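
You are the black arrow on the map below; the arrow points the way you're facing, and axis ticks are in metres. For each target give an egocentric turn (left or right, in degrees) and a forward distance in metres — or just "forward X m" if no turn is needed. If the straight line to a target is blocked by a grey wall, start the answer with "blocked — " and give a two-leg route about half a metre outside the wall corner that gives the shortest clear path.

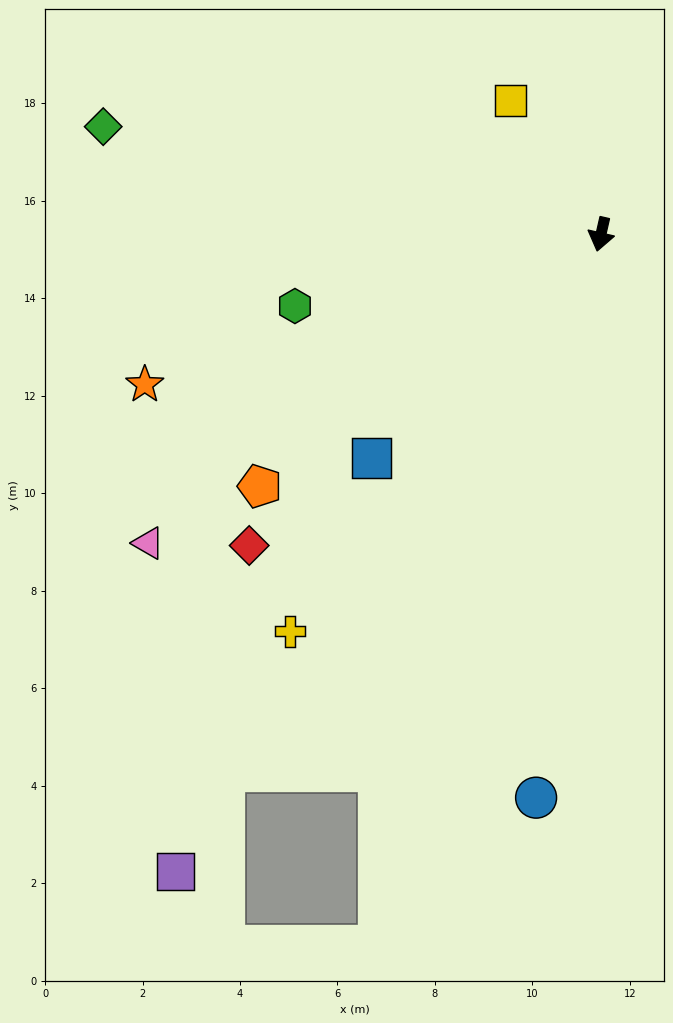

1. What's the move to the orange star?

turn right 59°, forward 9.9 m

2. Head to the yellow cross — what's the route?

turn right 25°, forward 10.3 m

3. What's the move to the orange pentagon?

turn right 41°, forward 8.7 m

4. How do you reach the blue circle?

turn left 6°, forward 11.6 m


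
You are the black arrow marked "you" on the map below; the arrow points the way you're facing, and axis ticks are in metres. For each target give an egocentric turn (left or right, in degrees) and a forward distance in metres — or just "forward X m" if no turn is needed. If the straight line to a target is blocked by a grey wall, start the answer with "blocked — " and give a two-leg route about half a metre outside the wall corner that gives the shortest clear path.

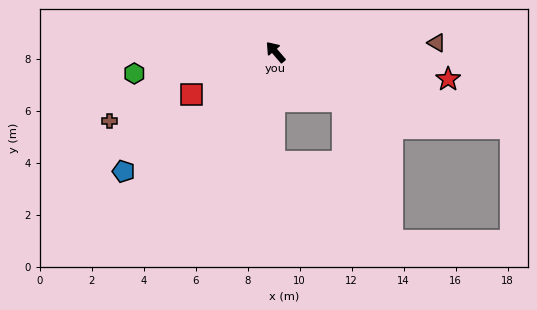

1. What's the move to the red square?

turn left 76°, forward 3.6 m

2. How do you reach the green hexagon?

turn left 58°, forward 5.5 m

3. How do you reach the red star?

turn right 140°, forward 6.7 m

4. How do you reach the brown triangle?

turn right 127°, forward 6.2 m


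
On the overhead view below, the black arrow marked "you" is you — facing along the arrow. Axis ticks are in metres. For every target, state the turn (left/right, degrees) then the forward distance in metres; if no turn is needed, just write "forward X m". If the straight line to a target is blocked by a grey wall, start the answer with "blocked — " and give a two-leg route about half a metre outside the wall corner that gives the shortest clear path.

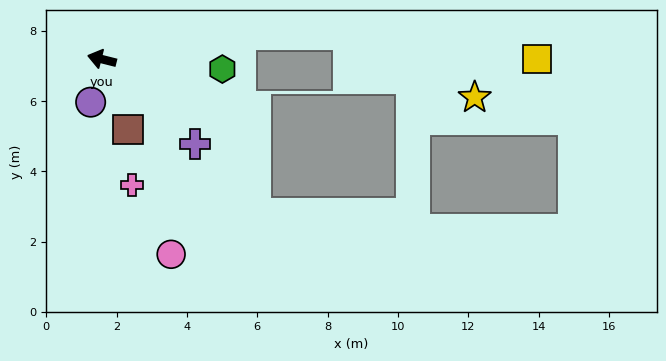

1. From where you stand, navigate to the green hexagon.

turn right 171°, forward 3.4 m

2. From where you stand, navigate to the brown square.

turn left 125°, forward 2.1 m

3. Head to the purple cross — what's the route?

turn left 152°, forward 3.6 m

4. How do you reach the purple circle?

turn left 89°, forward 1.3 m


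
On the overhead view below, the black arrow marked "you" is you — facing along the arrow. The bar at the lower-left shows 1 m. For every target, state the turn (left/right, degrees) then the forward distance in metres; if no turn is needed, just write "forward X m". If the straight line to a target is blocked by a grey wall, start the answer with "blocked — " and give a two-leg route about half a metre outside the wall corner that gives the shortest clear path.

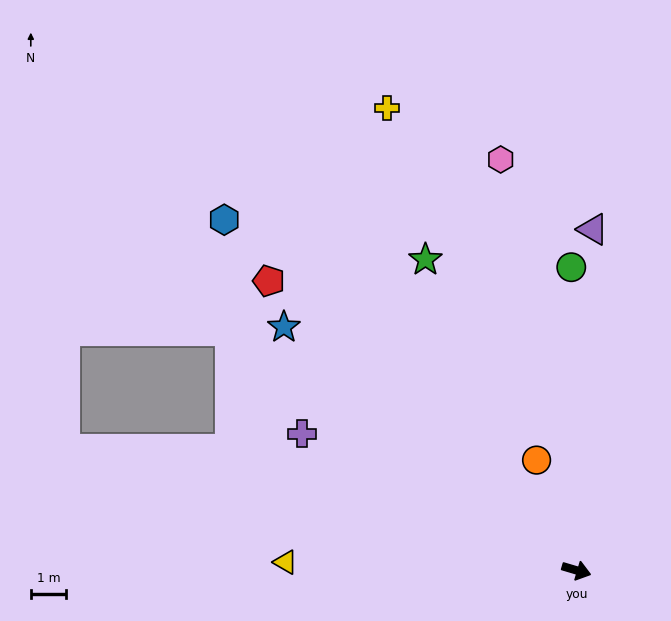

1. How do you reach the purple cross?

turn left 170°, forward 8.7 m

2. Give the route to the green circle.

turn left 107°, forward 8.6 m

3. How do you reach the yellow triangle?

turn right 165°, forward 8.3 m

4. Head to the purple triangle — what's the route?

turn left 104°, forward 9.7 m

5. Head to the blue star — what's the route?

turn left 157°, forward 10.9 m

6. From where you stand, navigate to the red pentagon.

turn left 153°, forward 12.0 m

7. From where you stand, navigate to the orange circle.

turn left 126°, forward 3.3 m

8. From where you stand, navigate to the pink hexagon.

turn left 117°, forward 11.9 m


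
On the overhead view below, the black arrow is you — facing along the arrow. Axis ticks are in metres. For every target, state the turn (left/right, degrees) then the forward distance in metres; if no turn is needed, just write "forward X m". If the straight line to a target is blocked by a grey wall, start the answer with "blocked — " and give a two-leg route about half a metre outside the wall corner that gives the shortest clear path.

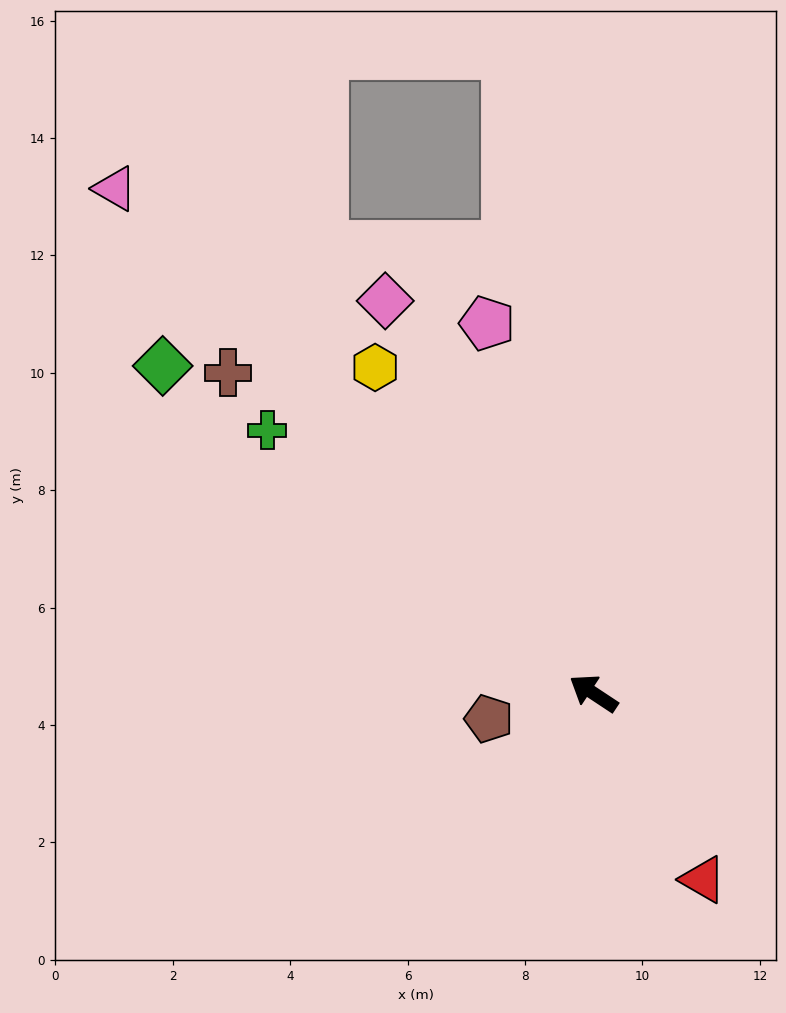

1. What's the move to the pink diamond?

turn right 29°, forward 7.6 m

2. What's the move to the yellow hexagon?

turn right 23°, forward 6.7 m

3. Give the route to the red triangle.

turn left 154°, forward 3.7 m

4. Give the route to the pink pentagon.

turn right 40°, forward 6.6 m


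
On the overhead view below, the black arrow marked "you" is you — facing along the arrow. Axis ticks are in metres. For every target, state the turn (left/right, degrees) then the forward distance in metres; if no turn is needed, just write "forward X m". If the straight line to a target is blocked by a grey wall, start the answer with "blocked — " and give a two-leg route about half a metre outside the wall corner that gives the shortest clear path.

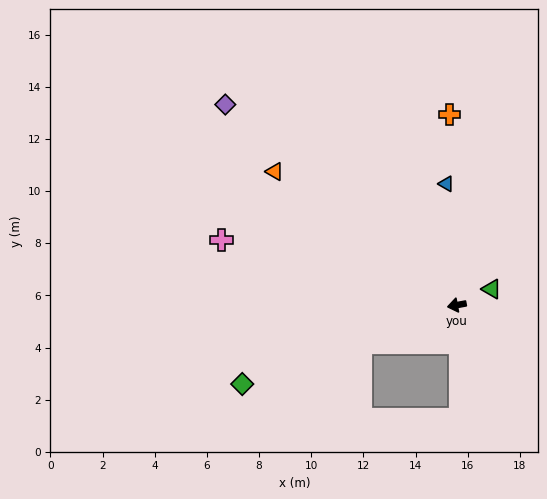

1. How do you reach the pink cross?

turn right 26°, forward 9.4 m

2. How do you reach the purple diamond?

turn right 51°, forward 11.7 m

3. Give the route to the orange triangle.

turn right 47°, forward 8.7 m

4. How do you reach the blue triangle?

turn right 96°, forward 4.7 m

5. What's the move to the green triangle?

turn right 166°, forward 1.5 m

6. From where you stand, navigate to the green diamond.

turn left 10°, forward 8.8 m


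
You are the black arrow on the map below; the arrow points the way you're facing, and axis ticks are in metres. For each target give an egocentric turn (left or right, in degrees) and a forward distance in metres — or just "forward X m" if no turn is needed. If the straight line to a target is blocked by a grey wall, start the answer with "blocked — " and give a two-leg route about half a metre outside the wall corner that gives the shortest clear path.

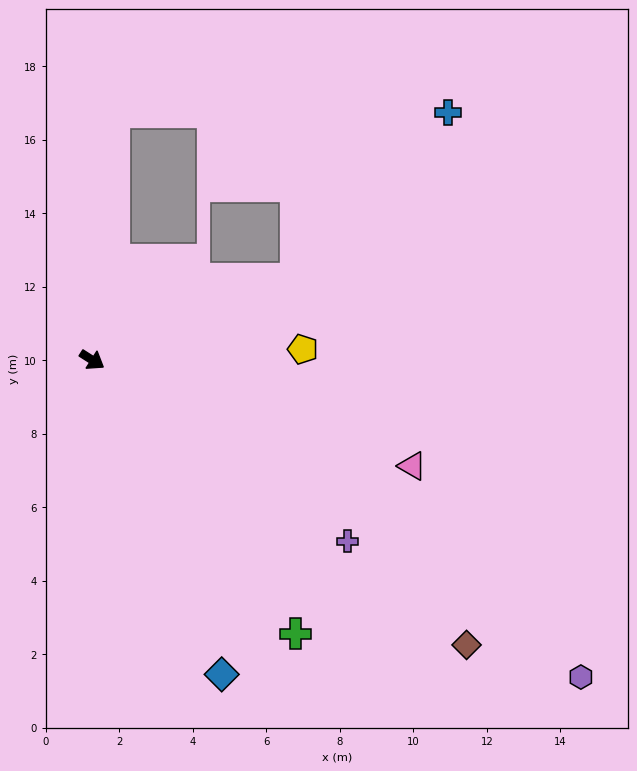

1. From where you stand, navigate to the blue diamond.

turn right 35°, forward 9.3 m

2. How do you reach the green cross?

turn right 21°, forward 9.3 m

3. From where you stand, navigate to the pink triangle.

turn left 14°, forward 9.2 m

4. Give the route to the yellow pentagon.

turn left 35°, forward 5.7 m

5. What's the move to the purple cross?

turn right 3°, forward 8.5 m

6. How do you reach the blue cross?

blocked — turn left 54°, forward 6.0 m, then turn left 26°, forward 6.1 m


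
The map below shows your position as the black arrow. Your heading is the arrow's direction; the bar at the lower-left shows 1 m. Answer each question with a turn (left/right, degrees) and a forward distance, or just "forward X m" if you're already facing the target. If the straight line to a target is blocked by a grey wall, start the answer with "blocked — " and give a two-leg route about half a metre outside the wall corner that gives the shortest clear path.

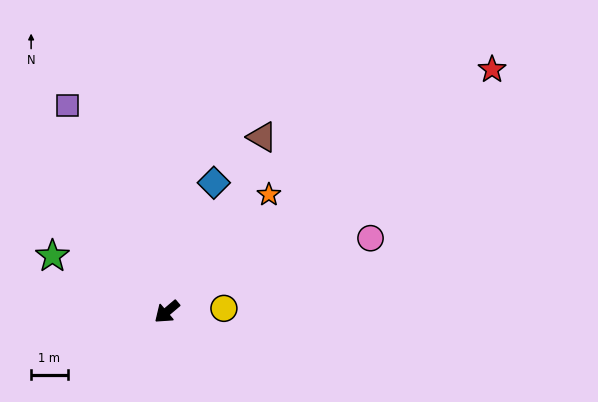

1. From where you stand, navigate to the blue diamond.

turn right 150°, forward 3.8 m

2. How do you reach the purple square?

turn right 105°, forward 6.3 m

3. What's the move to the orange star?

turn right 171°, forward 4.3 m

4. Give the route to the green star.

turn right 66°, forward 3.5 m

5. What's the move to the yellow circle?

turn left 143°, forward 1.6 m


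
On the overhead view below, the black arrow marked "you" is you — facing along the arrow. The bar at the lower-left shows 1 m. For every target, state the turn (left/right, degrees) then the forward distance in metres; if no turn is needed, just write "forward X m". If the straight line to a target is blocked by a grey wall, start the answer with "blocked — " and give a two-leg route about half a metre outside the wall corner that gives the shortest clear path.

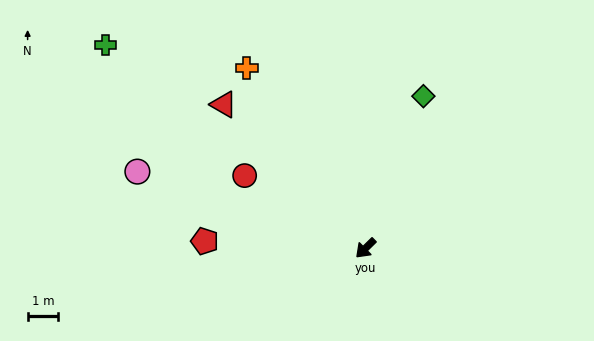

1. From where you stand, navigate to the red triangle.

turn right 90°, forward 6.6 m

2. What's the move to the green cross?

turn right 83°, forward 10.8 m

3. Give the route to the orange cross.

turn right 101°, forward 7.1 m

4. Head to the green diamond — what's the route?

turn right 155°, forward 5.3 m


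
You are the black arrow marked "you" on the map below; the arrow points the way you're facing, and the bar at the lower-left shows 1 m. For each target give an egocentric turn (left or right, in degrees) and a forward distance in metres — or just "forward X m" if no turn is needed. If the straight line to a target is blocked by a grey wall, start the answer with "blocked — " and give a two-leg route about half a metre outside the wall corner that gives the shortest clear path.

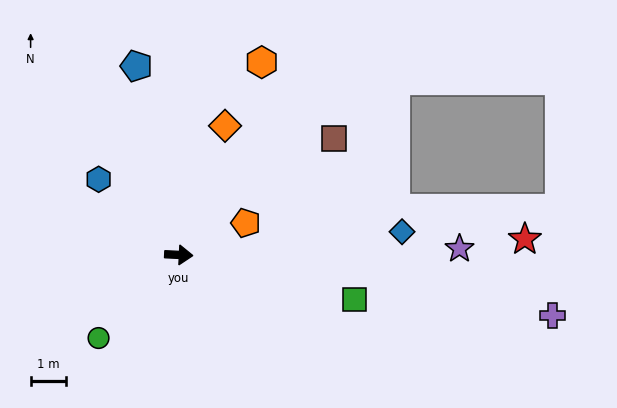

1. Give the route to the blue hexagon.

turn left 139°, forward 3.1 m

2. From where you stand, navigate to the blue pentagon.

turn left 105°, forward 5.4 m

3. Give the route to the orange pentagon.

turn left 28°, forward 2.1 m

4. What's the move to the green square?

turn right 11°, forward 5.1 m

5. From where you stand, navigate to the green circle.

turn right 131°, forward 3.3 m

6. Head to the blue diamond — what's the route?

turn left 9°, forward 6.3 m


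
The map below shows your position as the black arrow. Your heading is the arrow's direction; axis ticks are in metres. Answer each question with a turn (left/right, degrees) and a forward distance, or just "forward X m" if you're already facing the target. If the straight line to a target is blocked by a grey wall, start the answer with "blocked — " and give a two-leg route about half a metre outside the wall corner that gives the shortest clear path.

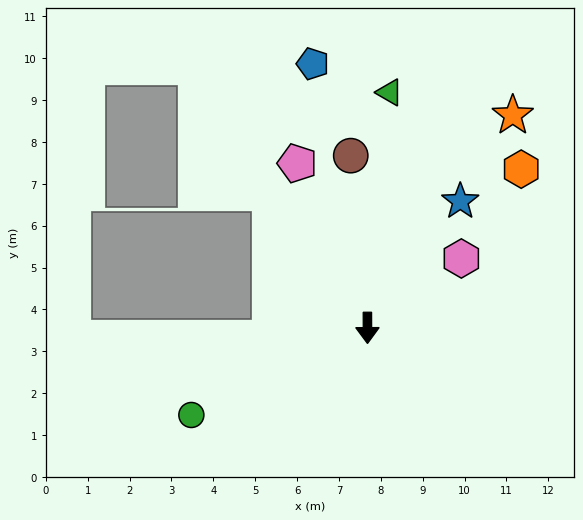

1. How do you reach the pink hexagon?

turn left 126°, forward 2.8 m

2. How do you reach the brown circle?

turn right 175°, forward 4.1 m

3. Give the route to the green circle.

turn right 64°, forward 4.7 m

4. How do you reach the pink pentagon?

turn right 157°, forward 4.3 m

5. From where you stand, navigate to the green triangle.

turn left 174°, forward 5.6 m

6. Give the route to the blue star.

turn left 144°, forward 3.7 m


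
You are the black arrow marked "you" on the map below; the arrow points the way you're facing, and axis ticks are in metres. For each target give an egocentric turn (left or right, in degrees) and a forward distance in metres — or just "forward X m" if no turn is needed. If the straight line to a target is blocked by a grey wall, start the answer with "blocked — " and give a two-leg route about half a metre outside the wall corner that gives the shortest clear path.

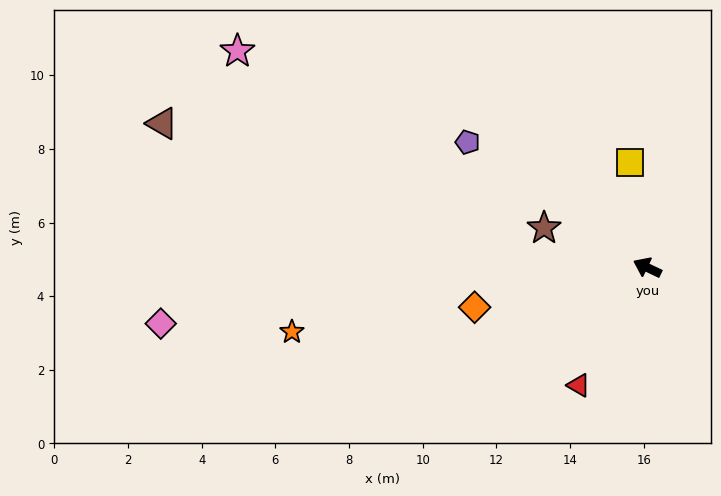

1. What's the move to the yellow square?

turn right 55°, forward 2.9 m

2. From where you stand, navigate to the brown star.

turn left 4°, forward 3.0 m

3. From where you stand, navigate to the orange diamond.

turn left 38°, forward 4.8 m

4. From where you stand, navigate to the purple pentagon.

turn right 9°, forward 6.0 m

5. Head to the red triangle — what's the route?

turn left 85°, forward 3.7 m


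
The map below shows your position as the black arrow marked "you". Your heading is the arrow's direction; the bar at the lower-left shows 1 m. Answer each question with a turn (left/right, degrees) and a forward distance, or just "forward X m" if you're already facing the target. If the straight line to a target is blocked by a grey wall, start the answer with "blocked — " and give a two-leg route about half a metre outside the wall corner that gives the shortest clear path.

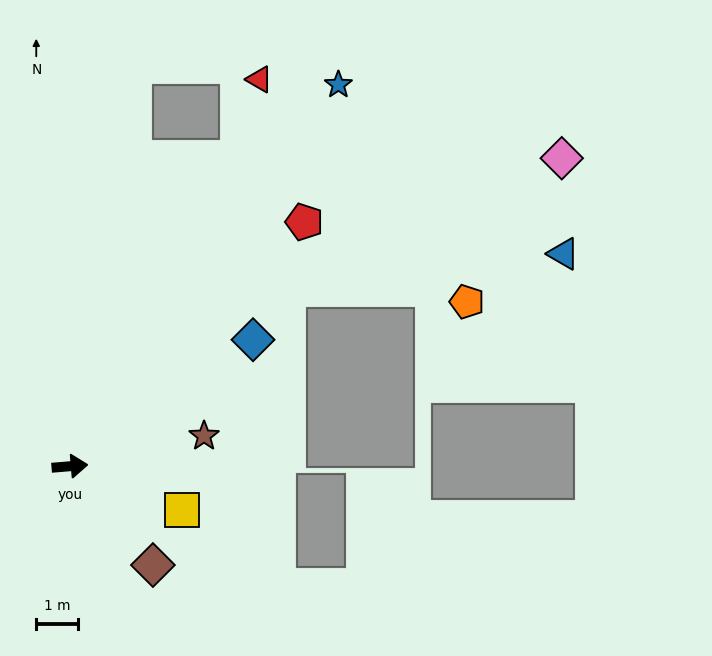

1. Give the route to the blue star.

turn left 50°, forward 11.1 m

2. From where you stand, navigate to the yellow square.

turn right 26°, forward 2.9 m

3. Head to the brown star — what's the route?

turn left 8°, forward 3.3 m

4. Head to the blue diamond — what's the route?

turn left 30°, forward 5.3 m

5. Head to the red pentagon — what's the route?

turn left 41°, forward 8.0 m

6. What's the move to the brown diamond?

turn right 55°, forward 3.1 m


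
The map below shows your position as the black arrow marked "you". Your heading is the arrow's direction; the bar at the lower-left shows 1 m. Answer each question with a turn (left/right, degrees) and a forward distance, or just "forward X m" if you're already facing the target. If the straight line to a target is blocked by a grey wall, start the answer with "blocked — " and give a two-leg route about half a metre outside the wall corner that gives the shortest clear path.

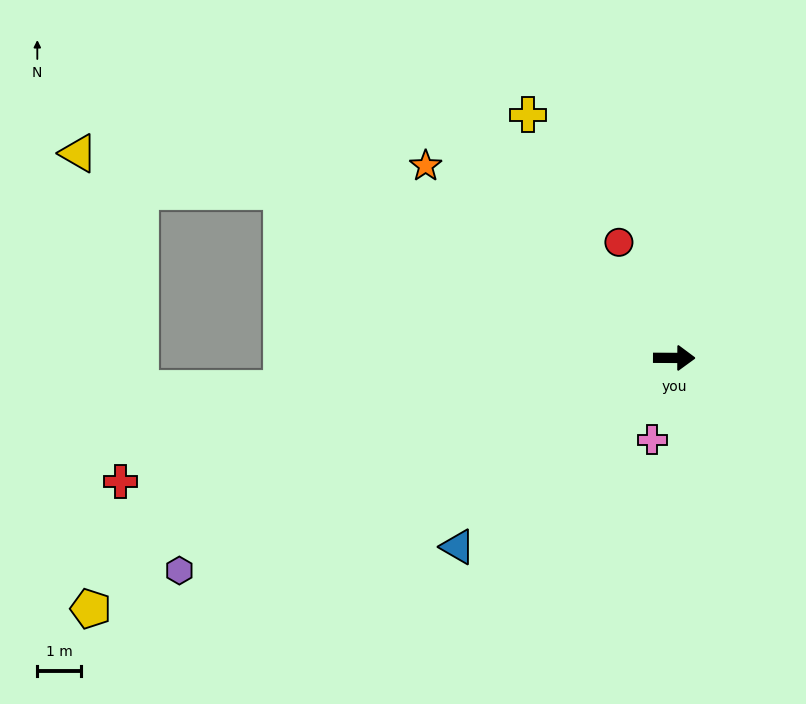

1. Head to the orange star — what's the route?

turn left 143°, forward 7.2 m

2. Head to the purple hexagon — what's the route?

turn right 156°, forward 12.3 m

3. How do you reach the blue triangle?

turn right 139°, forward 6.6 m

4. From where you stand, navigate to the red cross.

turn right 167°, forward 13.0 m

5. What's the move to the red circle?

turn left 116°, forward 2.9 m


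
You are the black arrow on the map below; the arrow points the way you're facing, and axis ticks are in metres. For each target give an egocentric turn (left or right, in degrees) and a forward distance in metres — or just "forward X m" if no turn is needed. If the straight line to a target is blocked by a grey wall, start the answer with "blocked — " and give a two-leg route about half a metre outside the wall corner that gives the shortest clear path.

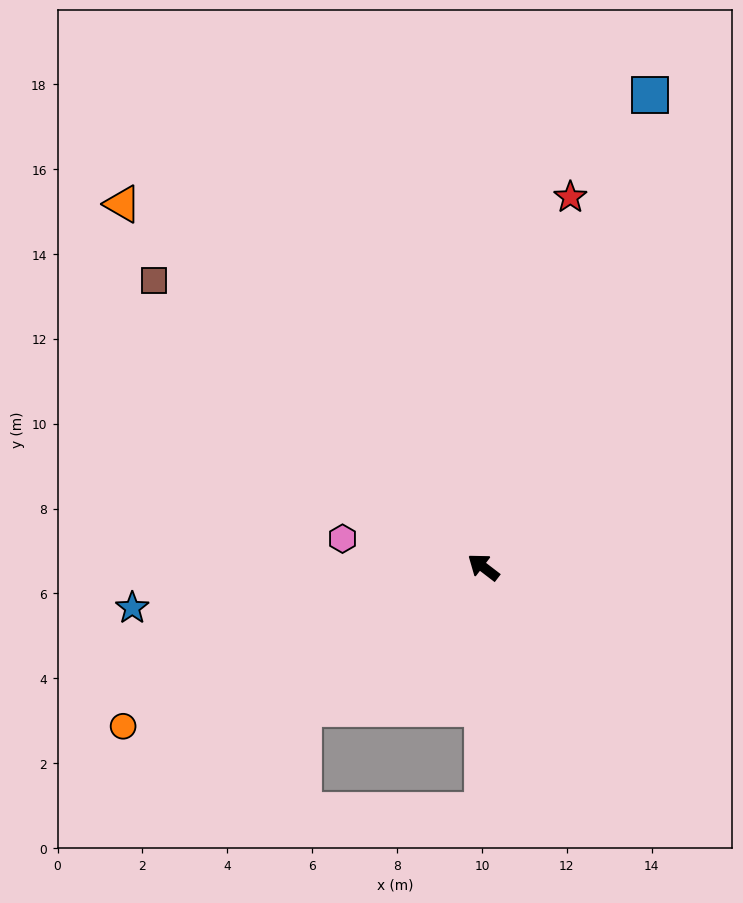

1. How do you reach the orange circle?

turn left 61°, forward 9.3 m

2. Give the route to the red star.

turn right 66°, forward 9.0 m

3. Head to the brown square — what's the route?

turn right 4°, forward 10.3 m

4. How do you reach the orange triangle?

turn right 8°, forward 12.1 m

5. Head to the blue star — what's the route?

turn left 44°, forward 8.3 m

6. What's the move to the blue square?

turn right 72°, forward 11.8 m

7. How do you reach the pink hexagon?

turn left 26°, forward 3.4 m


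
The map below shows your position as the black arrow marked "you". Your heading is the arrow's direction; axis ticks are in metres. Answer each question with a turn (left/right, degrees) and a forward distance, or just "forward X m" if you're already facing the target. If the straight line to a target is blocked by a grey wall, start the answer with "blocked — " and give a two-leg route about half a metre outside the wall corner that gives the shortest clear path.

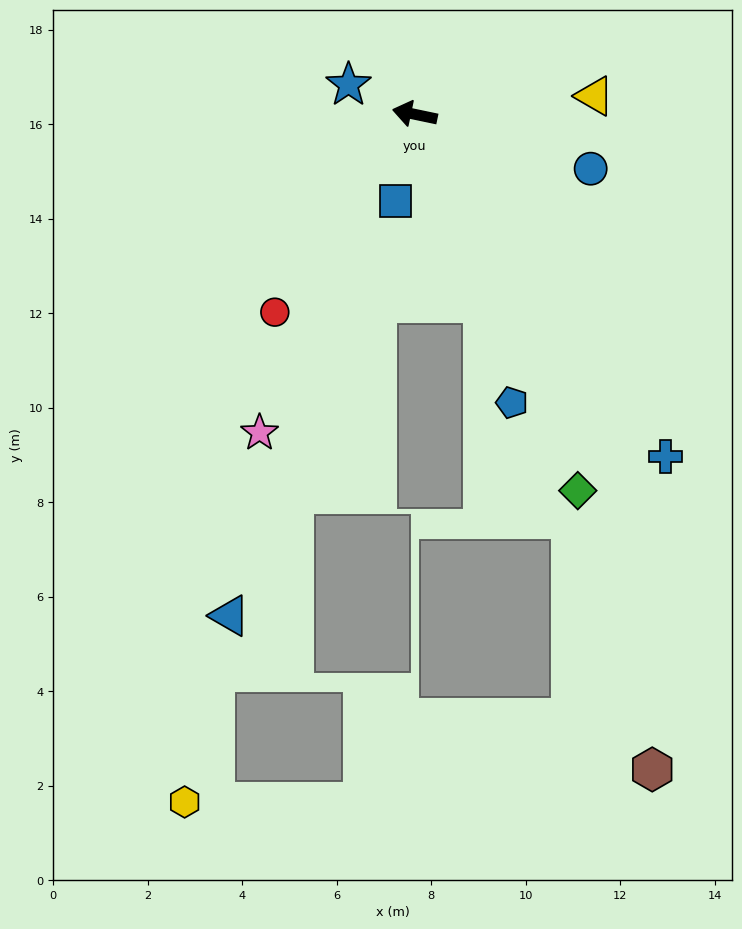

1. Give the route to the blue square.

turn left 89°, forward 1.9 m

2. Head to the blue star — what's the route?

turn right 12°, forward 1.5 m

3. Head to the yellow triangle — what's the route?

turn right 162°, forward 3.8 m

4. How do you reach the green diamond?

turn left 125°, forward 8.7 m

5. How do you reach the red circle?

turn left 67°, forward 5.1 m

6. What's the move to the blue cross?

turn left 138°, forward 9.0 m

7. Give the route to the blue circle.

turn left 175°, forward 3.9 m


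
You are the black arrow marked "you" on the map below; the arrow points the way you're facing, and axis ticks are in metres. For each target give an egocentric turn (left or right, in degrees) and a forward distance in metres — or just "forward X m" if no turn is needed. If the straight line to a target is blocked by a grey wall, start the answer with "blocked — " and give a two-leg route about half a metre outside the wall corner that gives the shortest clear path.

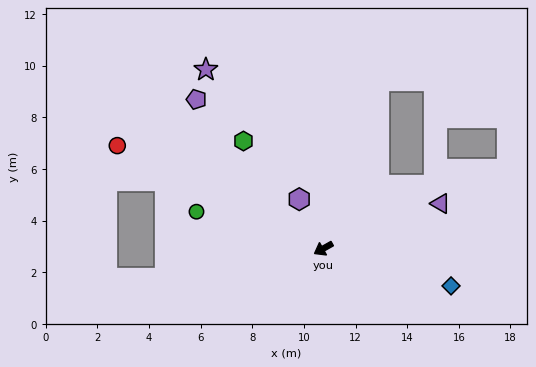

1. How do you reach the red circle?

turn right 56°, forward 8.9 m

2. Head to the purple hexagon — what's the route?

turn right 93°, forward 2.1 m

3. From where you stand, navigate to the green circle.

turn right 46°, forward 5.1 m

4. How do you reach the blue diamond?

turn left 134°, forward 5.2 m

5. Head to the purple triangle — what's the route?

turn left 172°, forward 4.9 m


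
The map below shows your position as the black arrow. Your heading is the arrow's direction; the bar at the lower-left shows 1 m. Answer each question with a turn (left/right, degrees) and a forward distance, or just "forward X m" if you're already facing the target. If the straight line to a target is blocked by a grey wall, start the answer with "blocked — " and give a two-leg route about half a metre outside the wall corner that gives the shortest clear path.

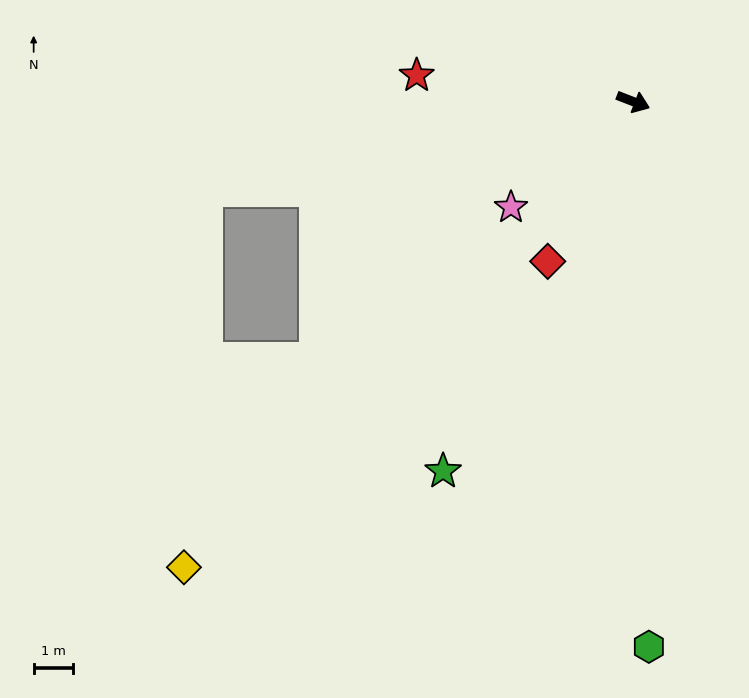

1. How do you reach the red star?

turn right 166°, forward 5.6 m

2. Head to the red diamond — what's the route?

turn right 97°, forward 4.7 m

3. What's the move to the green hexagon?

turn right 67°, forward 14.0 m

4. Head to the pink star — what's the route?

turn right 118°, forward 4.2 m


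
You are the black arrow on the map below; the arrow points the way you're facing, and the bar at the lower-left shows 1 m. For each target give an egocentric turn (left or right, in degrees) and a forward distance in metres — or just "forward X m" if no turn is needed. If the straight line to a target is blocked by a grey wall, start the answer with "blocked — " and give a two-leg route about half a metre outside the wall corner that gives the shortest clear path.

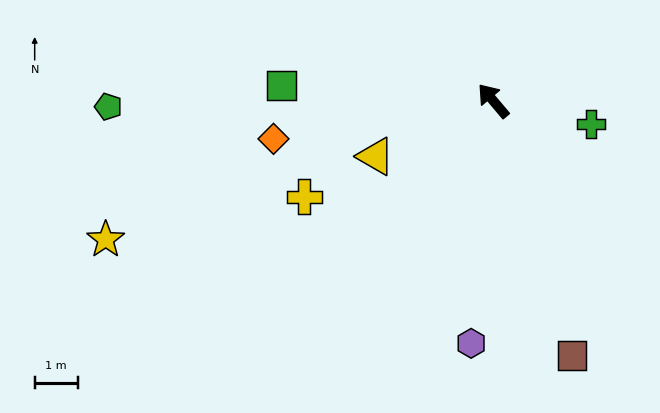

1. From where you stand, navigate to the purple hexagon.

turn left 135°, forward 5.7 m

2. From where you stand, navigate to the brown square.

turn left 157°, forward 6.2 m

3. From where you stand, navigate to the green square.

turn left 46°, forward 5.0 m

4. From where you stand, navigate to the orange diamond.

turn left 60°, forward 5.2 m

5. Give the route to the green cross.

turn right 144°, forward 2.3 m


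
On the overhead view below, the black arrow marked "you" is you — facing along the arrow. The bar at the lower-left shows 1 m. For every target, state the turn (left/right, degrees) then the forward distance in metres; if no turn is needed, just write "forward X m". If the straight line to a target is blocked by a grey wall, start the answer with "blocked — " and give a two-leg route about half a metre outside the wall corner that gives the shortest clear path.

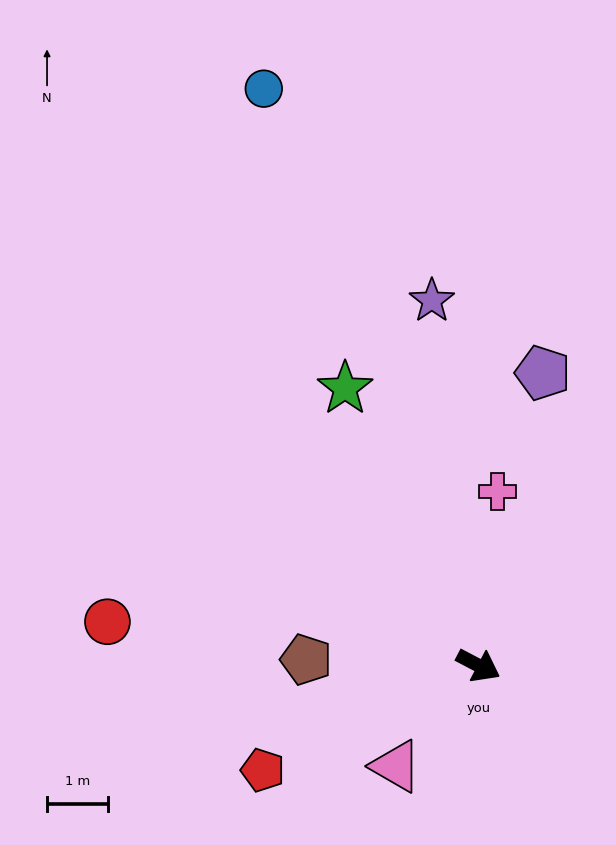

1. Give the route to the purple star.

turn left 125°, forward 6.0 m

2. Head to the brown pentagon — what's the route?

turn right 154°, forward 2.8 m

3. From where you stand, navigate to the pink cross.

turn left 112°, forward 2.9 m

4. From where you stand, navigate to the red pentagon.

turn right 126°, forward 3.9 m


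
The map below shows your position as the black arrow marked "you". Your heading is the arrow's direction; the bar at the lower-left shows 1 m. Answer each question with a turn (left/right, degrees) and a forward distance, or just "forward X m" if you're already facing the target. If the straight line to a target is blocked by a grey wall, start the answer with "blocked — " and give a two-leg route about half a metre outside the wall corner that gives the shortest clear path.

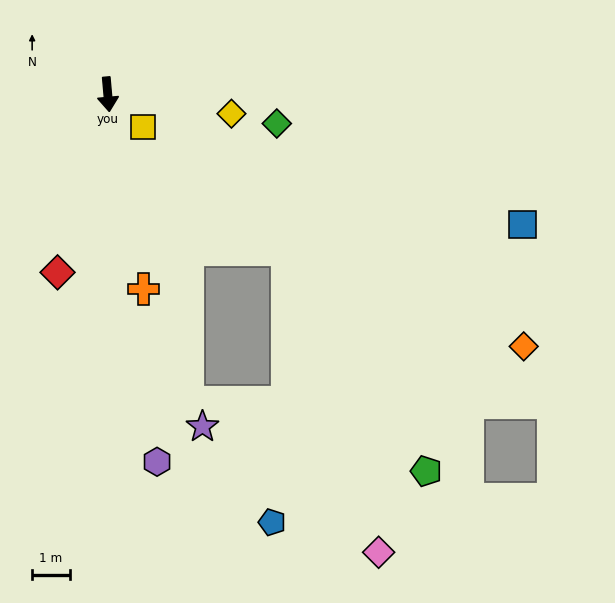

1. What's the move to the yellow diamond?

turn left 76°, forward 3.3 m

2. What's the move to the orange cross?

turn left 5°, forward 5.3 m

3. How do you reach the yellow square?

turn left 42°, forward 1.3 m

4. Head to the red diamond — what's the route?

turn right 21°, forward 4.9 m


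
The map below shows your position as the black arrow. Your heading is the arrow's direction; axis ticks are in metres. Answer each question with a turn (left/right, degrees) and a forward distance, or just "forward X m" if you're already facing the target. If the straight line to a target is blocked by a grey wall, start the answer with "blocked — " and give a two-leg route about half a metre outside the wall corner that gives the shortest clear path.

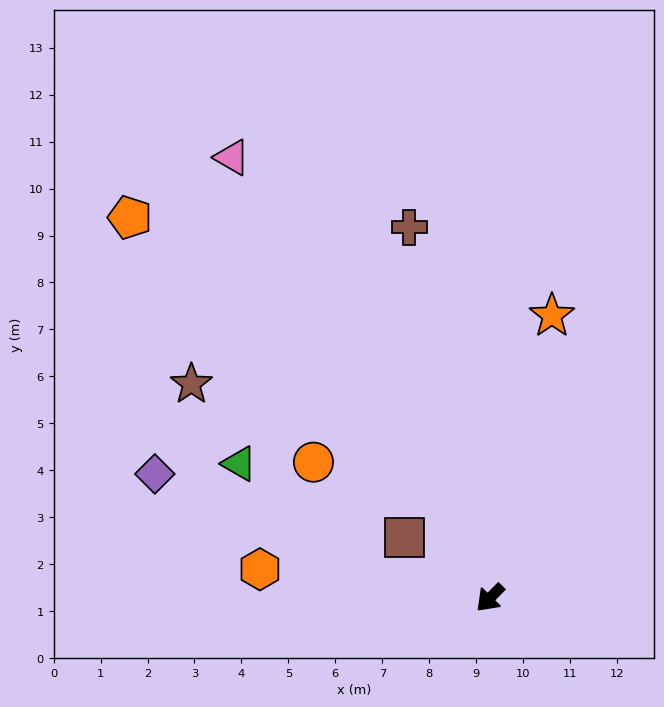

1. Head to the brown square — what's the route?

turn right 81°, forward 2.2 m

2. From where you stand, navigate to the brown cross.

turn right 123°, forward 8.1 m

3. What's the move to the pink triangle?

turn right 105°, forward 10.9 m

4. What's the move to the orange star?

turn right 148°, forward 6.2 m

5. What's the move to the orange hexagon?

turn right 53°, forward 4.9 m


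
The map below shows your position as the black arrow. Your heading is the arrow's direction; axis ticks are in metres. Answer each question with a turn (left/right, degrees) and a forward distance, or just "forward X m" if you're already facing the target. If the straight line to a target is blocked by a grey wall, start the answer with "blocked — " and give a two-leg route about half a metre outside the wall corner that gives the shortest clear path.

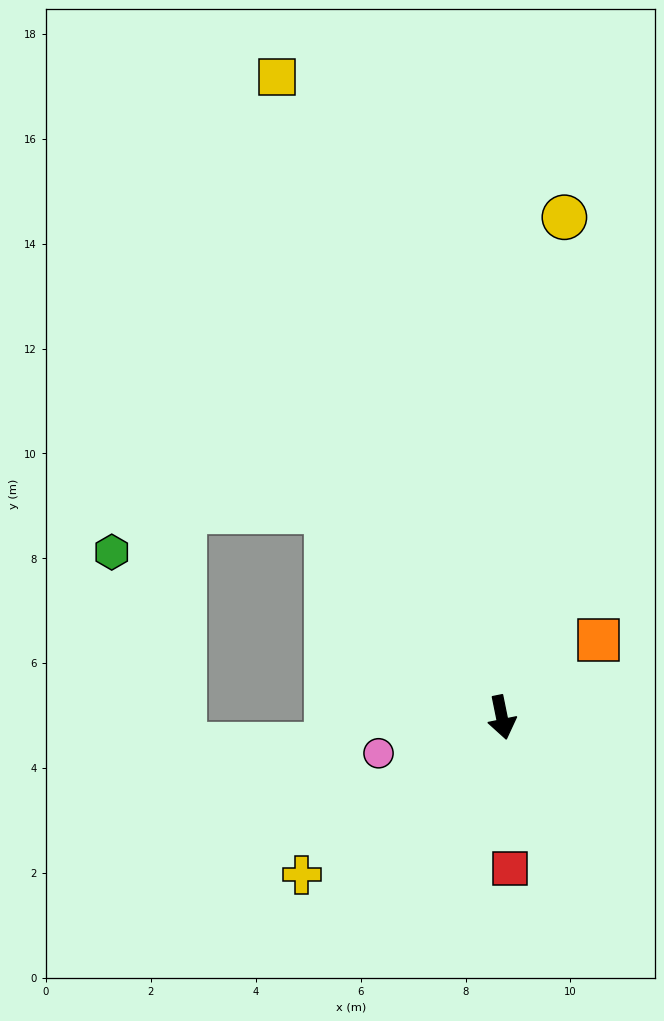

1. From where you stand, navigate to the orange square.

turn left 117°, forward 2.4 m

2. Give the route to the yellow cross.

turn right 63°, forward 4.9 m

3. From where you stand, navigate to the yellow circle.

turn left 161°, forward 9.6 m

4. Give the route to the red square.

turn right 8°, forward 2.9 m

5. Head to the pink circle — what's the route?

turn right 85°, forward 2.4 m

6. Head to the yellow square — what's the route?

turn right 172°, forward 12.9 m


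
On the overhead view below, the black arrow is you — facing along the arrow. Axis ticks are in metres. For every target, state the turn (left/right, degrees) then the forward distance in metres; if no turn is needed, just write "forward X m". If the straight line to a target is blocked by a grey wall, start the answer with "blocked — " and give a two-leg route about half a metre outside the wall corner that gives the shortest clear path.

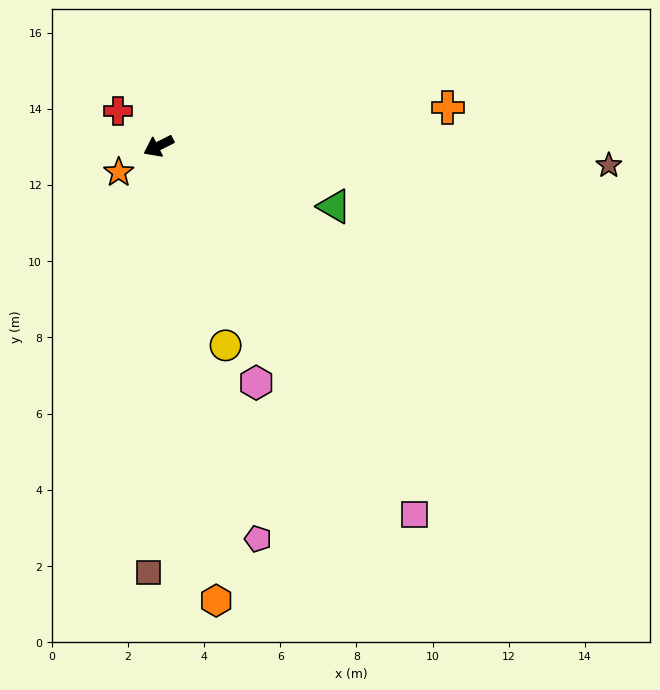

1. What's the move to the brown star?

turn left 151°, forward 11.8 m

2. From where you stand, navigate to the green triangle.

turn left 134°, forward 4.9 m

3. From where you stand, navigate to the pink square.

turn left 98°, forward 11.8 m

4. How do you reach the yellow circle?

turn left 82°, forward 5.5 m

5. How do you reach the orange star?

turn left 7°, forward 1.3 m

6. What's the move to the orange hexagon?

turn left 70°, forward 12.0 m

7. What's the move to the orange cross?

turn left 161°, forward 7.7 m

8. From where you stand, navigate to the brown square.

turn left 62°, forward 11.2 m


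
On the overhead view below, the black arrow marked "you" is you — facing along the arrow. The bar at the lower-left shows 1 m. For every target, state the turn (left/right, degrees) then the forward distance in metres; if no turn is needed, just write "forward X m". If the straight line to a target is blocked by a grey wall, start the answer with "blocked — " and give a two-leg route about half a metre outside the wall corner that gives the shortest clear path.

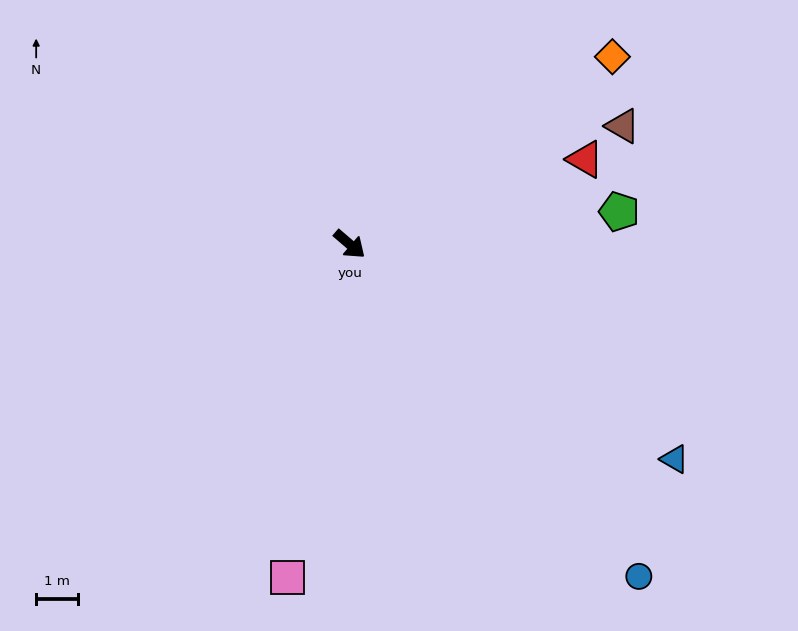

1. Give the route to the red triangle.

turn left 60°, forward 5.9 m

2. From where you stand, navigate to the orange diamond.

turn left 76°, forward 7.6 m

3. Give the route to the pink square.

turn right 60°, forward 8.0 m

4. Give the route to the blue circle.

turn right 8°, forward 10.4 m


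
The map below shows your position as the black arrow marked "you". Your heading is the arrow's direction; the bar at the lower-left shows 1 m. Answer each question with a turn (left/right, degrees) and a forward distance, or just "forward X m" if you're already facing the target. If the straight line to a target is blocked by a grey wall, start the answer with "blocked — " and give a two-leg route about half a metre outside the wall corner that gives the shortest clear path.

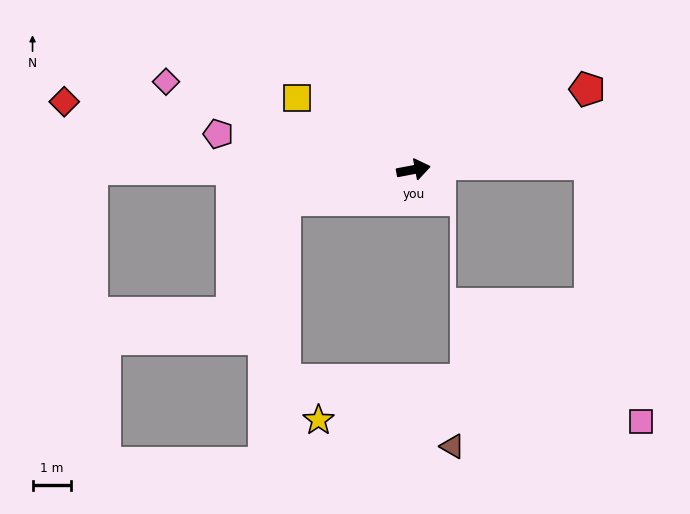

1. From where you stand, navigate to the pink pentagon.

turn left 159°, forward 5.2 m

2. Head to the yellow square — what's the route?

turn left 138°, forward 3.6 m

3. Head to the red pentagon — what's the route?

turn left 14°, forward 5.0 m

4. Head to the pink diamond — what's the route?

turn left 150°, forward 6.9 m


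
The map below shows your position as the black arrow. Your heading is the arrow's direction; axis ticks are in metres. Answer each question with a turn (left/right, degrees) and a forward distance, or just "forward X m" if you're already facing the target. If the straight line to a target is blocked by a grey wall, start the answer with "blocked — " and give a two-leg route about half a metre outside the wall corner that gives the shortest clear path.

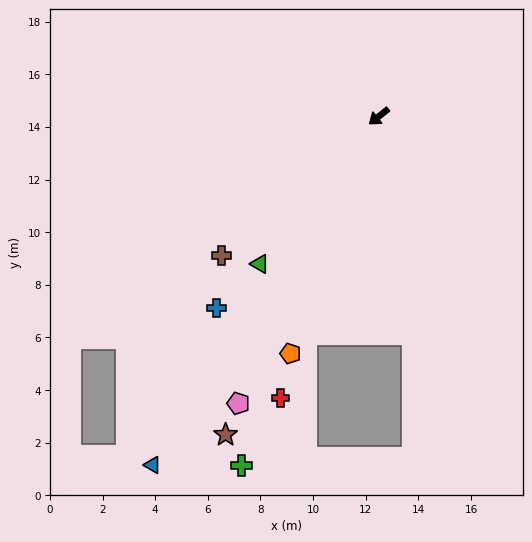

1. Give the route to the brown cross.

turn left 3°, forward 8.0 m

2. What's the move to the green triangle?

turn left 13°, forward 7.2 m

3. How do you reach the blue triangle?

turn left 19°, forward 15.8 m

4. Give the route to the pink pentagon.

turn left 25°, forward 12.1 m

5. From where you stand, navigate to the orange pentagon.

turn left 31°, forward 9.6 m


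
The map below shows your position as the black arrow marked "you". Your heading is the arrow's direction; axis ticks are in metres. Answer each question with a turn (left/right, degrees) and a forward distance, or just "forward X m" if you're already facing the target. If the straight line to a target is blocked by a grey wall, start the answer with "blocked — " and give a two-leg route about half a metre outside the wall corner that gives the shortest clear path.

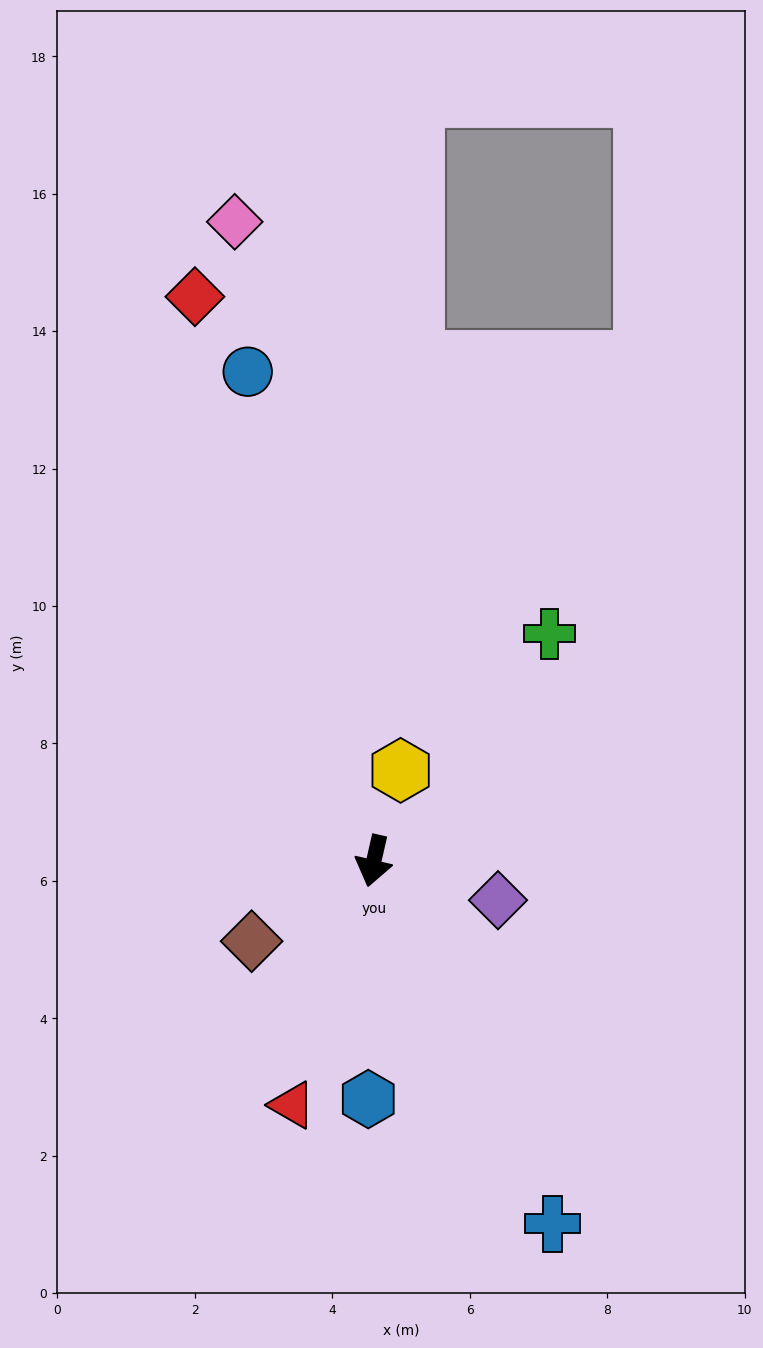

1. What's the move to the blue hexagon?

turn left 12°, forward 3.5 m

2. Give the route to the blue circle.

turn right 153°, forward 7.4 m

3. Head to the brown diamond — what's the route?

turn right 44°, forward 2.1 m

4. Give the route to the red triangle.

turn right 6°, forward 3.7 m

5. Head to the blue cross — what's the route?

turn left 39°, forward 5.9 m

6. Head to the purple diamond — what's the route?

turn left 85°, forward 1.9 m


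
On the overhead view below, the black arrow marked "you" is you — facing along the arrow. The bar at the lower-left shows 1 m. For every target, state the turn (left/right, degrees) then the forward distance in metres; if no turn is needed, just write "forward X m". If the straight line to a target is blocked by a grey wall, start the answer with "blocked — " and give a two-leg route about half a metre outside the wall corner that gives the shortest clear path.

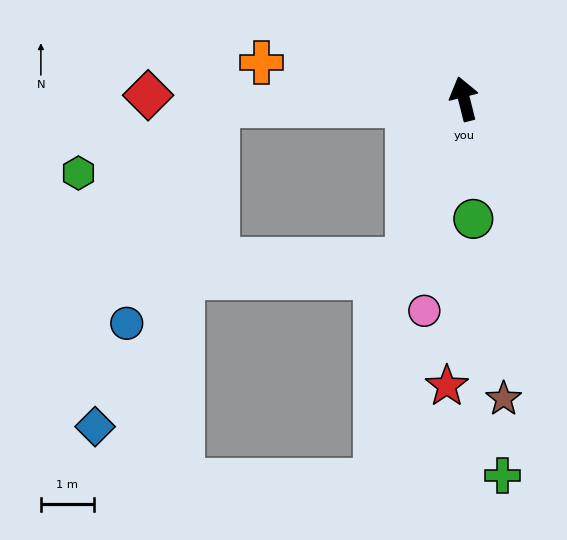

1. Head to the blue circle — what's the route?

blocked — turn left 77°, forward 4.7 m, then turn left 66°, forward 4.5 m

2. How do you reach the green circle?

turn left 170°, forward 2.3 m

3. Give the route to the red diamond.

turn left 75°, forward 6.0 m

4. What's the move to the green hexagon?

blocked — turn left 77°, forward 4.7 m, then turn left 25°, forward 2.9 m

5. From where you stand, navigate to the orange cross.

turn left 66°, forward 3.9 m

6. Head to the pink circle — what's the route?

turn left 155°, forward 4.1 m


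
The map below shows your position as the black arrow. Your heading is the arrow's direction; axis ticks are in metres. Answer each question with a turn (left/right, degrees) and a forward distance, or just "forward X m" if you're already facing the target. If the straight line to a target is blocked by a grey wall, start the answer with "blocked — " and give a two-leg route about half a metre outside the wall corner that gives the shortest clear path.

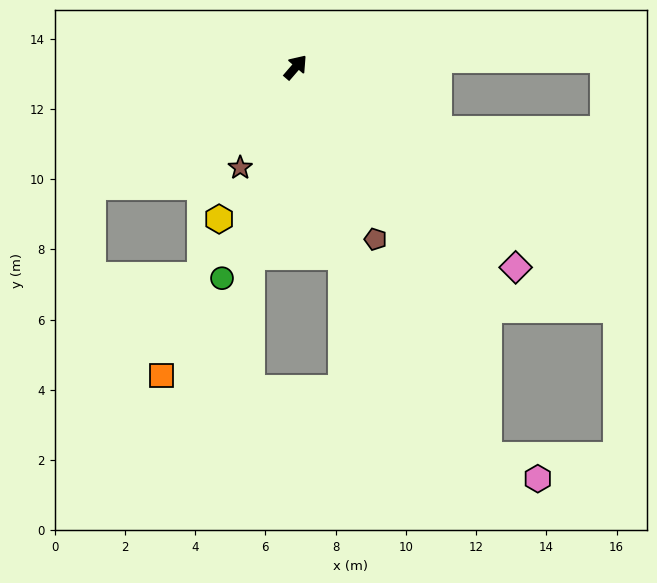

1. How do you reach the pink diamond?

turn right 91°, forward 8.5 m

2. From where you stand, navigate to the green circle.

turn right 158°, forward 6.4 m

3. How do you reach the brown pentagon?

turn right 114°, forward 5.4 m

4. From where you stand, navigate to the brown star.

turn right 168°, forward 3.3 m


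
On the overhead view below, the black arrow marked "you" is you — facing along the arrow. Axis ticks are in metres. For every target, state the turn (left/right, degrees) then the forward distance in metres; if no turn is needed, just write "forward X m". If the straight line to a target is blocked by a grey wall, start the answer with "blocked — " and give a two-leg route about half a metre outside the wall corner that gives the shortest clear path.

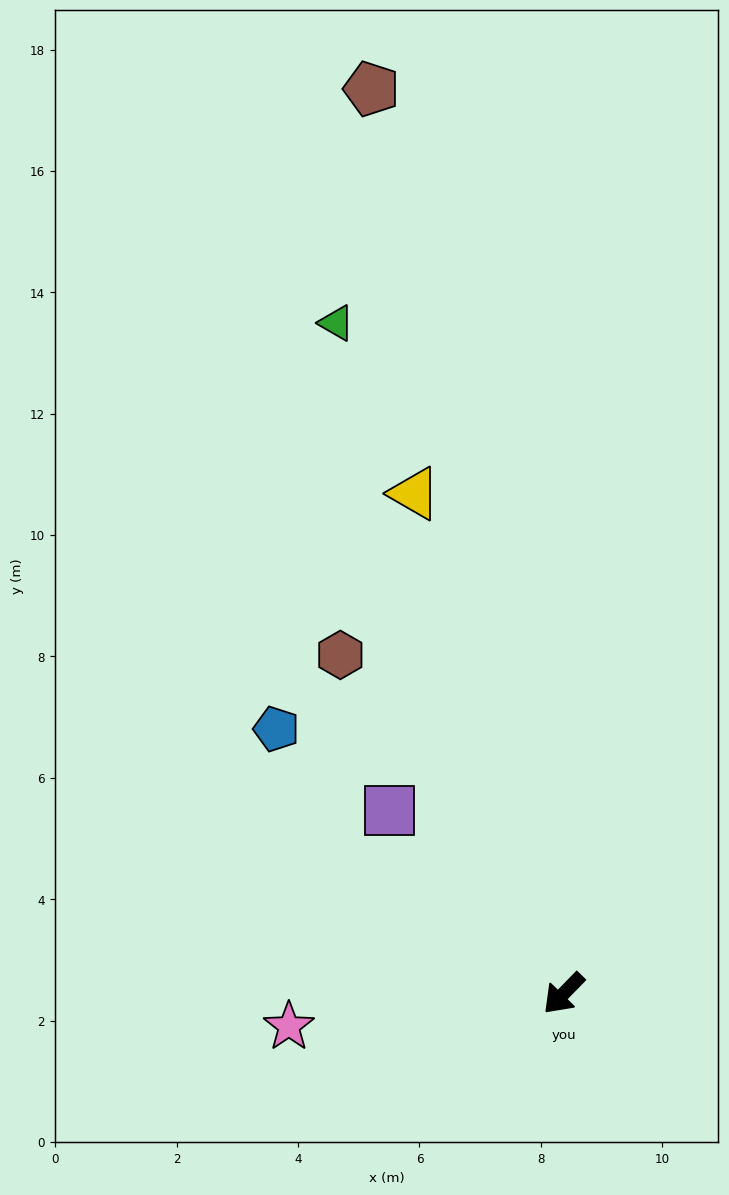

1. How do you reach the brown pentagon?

turn right 124°, forward 15.2 m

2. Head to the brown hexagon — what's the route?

turn right 102°, forward 6.7 m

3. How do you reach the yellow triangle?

turn right 119°, forward 8.6 m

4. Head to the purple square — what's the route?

turn right 92°, forward 4.2 m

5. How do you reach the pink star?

turn right 39°, forward 4.6 m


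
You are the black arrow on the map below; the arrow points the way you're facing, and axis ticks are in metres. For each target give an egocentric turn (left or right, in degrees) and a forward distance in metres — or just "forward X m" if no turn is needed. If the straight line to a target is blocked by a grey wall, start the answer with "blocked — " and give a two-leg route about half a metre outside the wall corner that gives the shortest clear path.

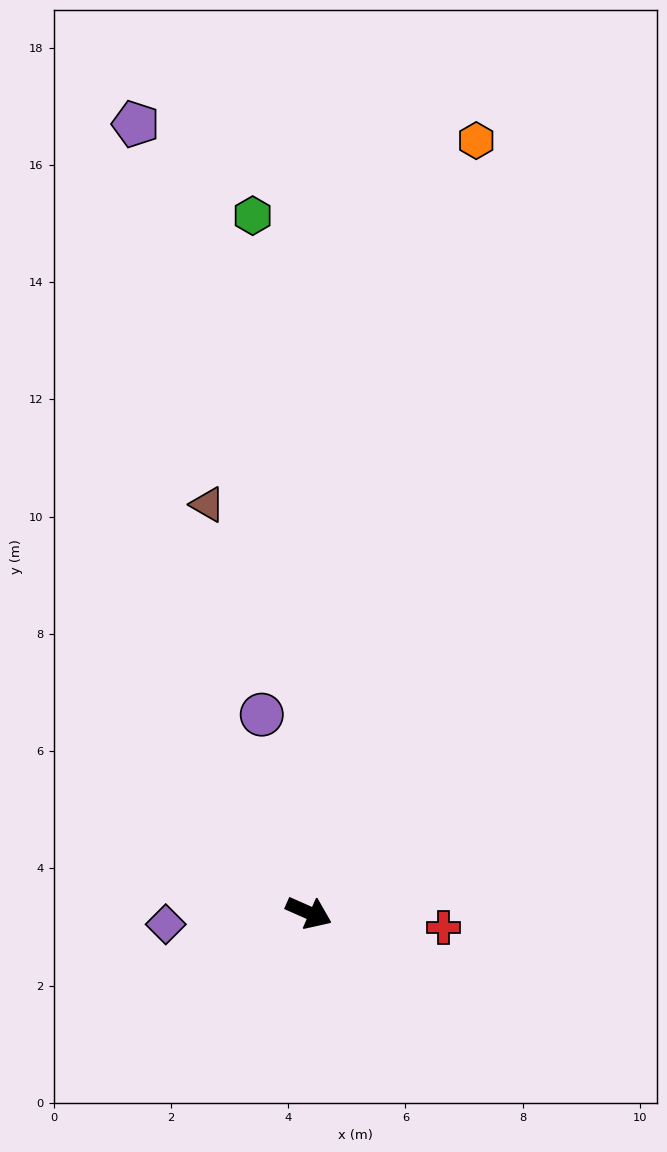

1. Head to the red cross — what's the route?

turn left 18°, forward 2.3 m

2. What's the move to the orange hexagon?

turn left 102°, forward 13.5 m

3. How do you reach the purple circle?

turn left 127°, forward 3.5 m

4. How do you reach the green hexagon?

turn left 118°, forward 11.9 m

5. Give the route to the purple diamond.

turn right 152°, forward 2.4 m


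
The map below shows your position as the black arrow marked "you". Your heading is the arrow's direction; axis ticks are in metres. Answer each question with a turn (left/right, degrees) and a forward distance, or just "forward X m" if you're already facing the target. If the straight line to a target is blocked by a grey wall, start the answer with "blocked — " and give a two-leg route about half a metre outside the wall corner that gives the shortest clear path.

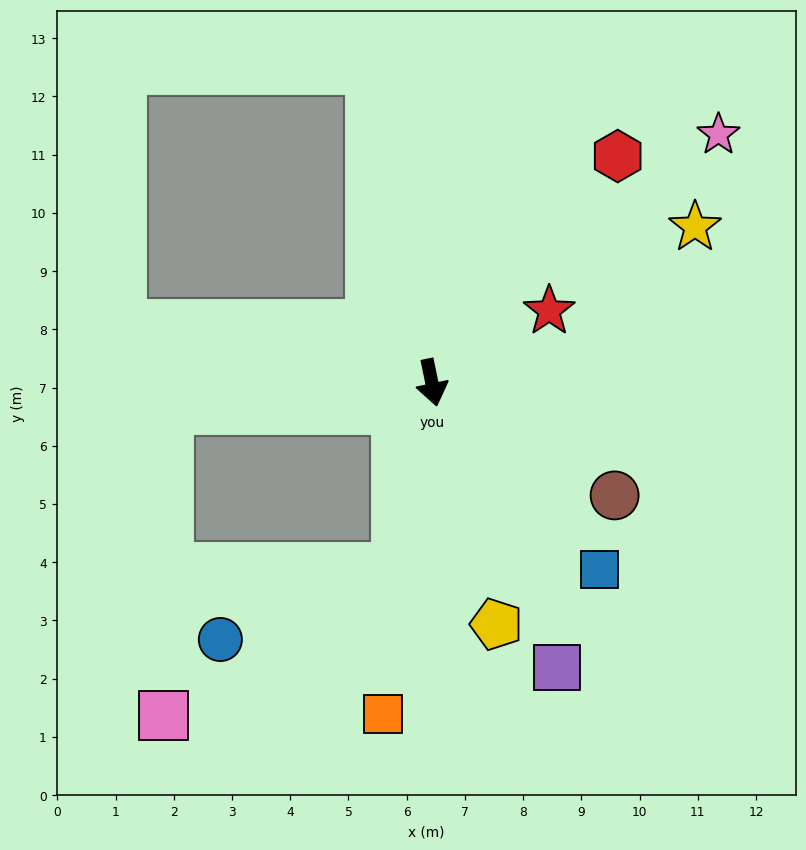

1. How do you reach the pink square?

blocked — turn right 23°, forward 3.2 m, then turn right 46°, forward 4.7 m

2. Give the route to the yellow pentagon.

turn left 3°, forward 4.3 m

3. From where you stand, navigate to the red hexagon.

turn left 129°, forward 5.0 m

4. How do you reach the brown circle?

turn left 47°, forward 3.7 m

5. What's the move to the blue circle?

blocked — turn right 23°, forward 3.2 m, then turn right 56°, forward 3.3 m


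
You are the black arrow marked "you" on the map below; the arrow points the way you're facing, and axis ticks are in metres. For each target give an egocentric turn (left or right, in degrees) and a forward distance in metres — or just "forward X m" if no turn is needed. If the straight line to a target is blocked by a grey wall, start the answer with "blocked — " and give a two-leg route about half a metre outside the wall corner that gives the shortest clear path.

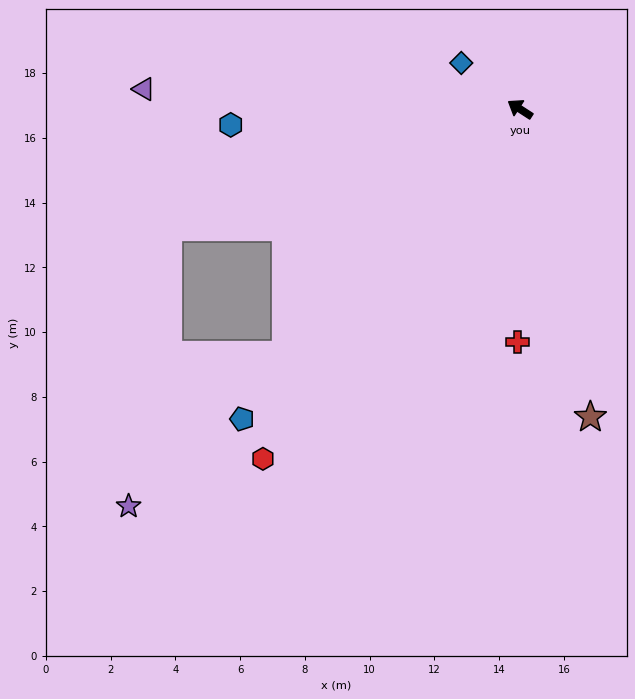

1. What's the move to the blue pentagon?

turn left 81°, forward 12.9 m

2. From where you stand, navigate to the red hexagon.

turn left 87°, forward 13.4 m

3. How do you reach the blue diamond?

turn right 5°, forward 2.3 m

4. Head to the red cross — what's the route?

turn left 122°, forward 7.2 m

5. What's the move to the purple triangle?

turn left 30°, forward 11.6 m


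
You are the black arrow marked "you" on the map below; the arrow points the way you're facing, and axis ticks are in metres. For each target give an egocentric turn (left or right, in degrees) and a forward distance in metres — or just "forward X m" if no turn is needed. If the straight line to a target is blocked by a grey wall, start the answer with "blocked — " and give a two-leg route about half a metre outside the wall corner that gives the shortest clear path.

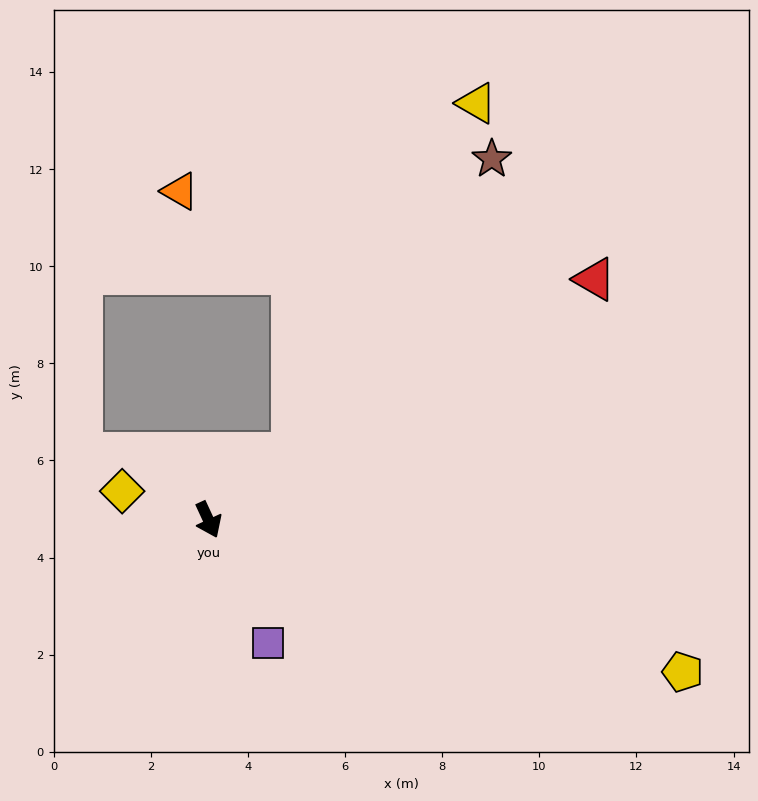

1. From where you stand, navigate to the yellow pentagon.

turn left 47°, forward 10.3 m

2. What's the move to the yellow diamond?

turn right 133°, forward 1.9 m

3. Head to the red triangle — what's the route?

turn left 97°, forward 9.4 m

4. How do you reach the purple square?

forward 2.8 m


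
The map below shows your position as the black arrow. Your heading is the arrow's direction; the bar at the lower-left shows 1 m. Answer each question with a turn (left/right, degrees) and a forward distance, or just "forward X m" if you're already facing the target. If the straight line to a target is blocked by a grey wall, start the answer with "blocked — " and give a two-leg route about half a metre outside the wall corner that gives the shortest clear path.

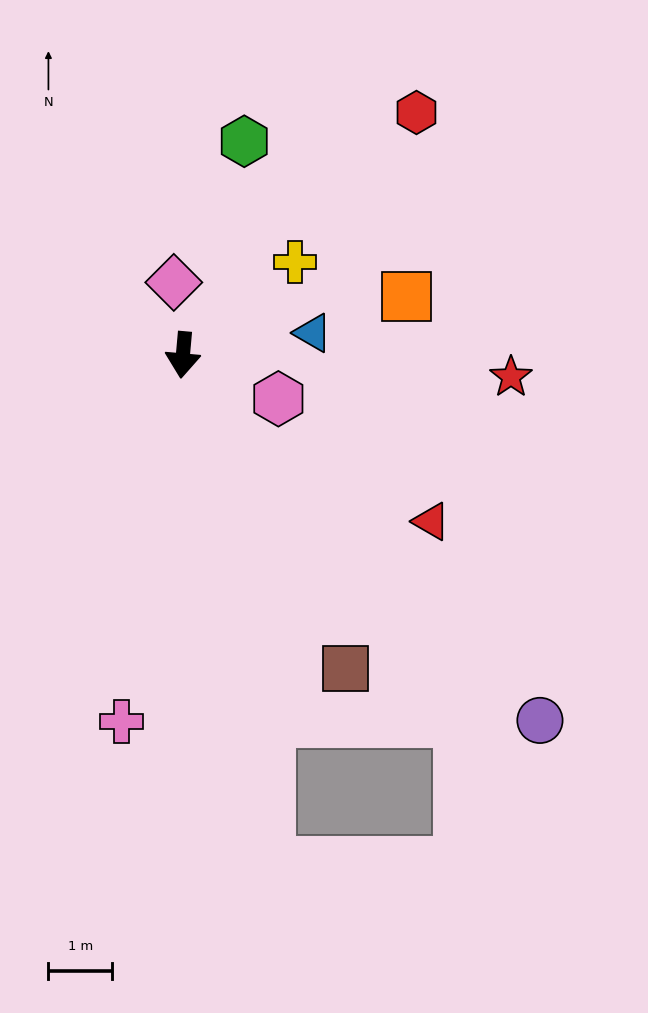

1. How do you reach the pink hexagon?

turn left 70°, forward 1.7 m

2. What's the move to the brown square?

turn left 32°, forward 5.6 m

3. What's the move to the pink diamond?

turn right 168°, forward 1.2 m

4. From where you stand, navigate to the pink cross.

turn right 4°, forward 5.9 m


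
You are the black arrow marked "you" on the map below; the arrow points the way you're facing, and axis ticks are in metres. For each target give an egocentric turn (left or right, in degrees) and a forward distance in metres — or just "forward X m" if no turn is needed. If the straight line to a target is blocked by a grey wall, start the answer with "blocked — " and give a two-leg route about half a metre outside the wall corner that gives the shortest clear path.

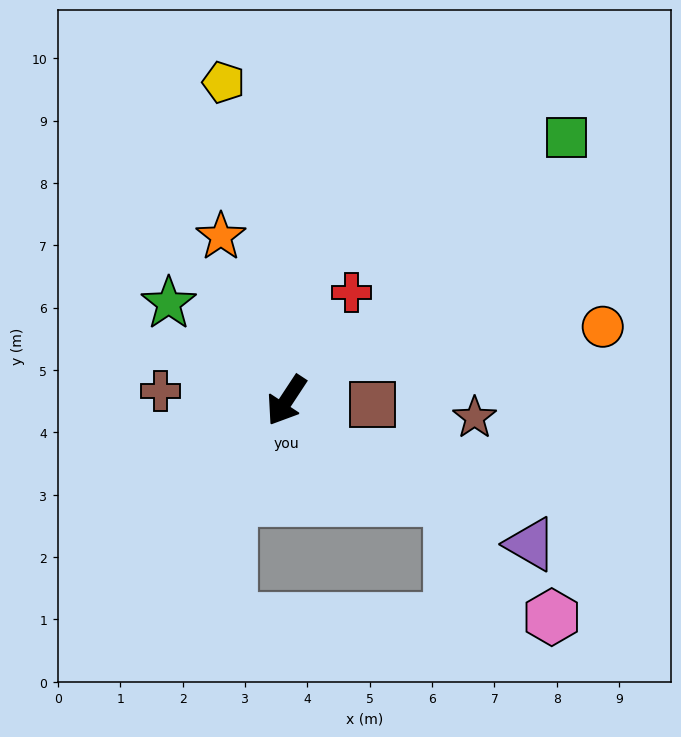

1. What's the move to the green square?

turn left 166°, forward 6.2 m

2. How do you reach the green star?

turn right 96°, forward 2.4 m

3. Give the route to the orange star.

turn right 125°, forward 2.8 m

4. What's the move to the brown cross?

turn right 61°, forward 2.0 m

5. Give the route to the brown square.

turn left 121°, forward 1.4 m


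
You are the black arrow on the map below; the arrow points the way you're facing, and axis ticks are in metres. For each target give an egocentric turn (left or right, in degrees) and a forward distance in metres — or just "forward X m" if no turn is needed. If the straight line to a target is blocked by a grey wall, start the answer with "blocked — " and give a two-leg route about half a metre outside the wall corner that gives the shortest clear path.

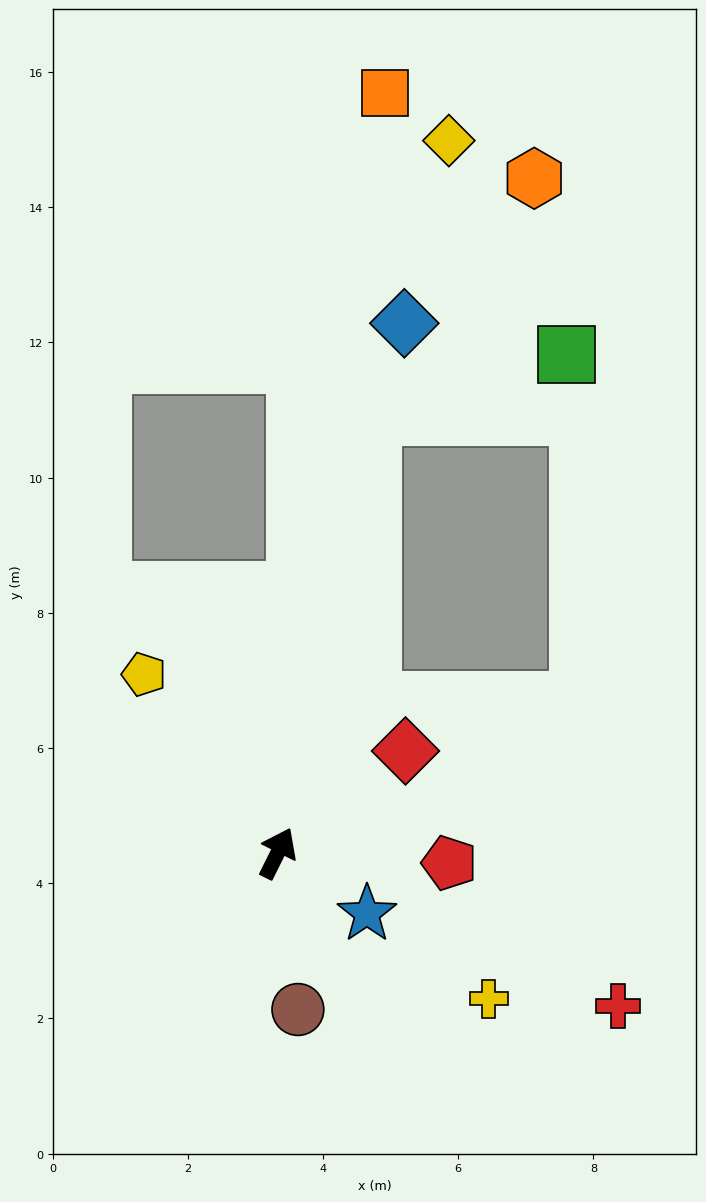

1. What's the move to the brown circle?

turn right 146°, forward 2.3 m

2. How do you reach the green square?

blocked — turn left 14°, forward 6.6 m, then turn right 60°, forward 3.0 m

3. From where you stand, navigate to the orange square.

turn left 18°, forward 11.4 m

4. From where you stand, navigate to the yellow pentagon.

turn left 63°, forward 3.3 m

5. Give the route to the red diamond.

turn right 25°, forward 2.4 m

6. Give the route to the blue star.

turn right 98°, forward 1.6 m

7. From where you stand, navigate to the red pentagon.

turn right 67°, forward 2.5 m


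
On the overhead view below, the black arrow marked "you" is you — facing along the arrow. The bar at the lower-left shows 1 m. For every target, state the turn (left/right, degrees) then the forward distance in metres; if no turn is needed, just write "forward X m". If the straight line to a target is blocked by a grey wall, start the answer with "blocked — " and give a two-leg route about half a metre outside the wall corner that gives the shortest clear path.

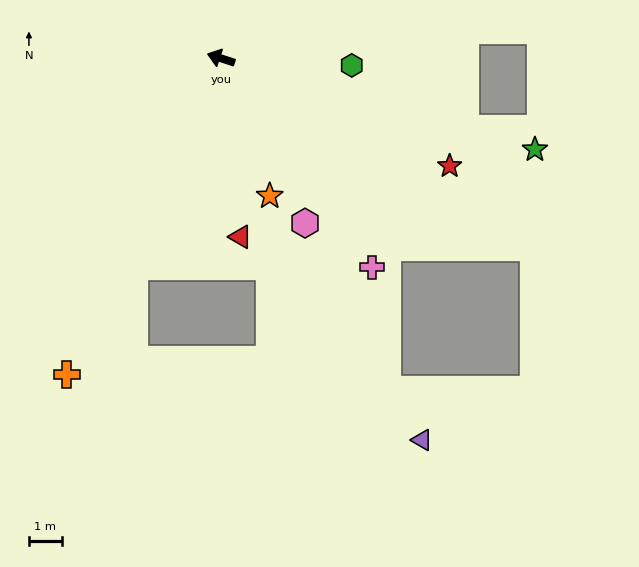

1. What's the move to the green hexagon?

turn right 165°, forward 4.0 m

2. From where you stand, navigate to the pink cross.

turn left 144°, forward 7.8 m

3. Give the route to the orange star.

turn left 128°, forward 4.4 m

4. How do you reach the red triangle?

turn left 114°, forward 5.5 m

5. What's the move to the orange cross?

turn left 82°, forward 10.7 m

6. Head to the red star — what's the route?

turn left 173°, forward 7.7 m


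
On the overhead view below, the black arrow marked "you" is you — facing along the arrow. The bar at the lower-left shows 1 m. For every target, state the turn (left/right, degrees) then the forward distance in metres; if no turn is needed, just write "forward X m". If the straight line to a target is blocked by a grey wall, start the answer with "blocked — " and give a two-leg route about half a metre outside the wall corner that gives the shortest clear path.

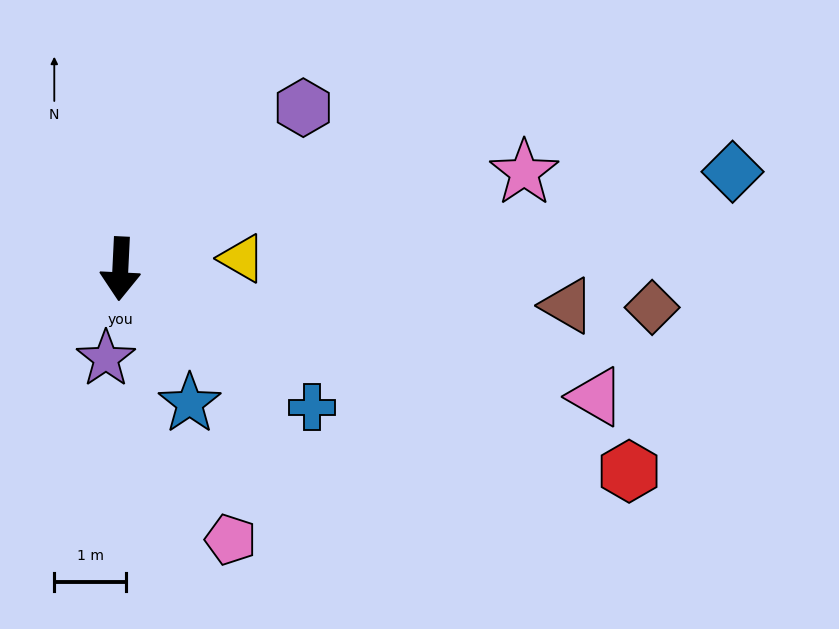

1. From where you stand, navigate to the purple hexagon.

turn left 134°, forward 3.4 m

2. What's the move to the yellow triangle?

turn left 98°, forward 1.7 m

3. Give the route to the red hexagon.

turn left 71°, forward 7.6 m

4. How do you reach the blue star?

turn left 30°, forward 2.1 m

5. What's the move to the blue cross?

turn left 57°, forward 3.3 m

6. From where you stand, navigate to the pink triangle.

turn left 78°, forward 6.9 m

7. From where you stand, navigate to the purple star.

turn right 6°, forward 1.3 m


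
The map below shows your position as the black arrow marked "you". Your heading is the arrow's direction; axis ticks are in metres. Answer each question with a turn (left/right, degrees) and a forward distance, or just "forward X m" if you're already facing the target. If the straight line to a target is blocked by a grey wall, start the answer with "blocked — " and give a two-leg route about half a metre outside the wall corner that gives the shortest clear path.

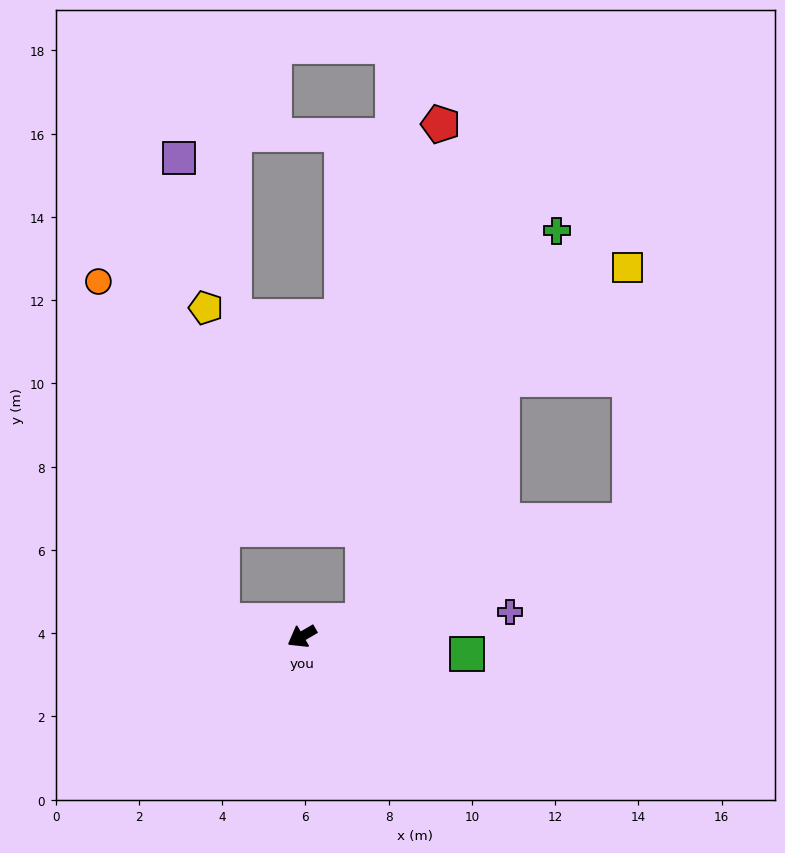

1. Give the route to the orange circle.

blocked — turn right 41°, forward 1.9 m, then turn right 59°, forward 8.7 m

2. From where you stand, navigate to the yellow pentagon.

blocked — turn right 41°, forward 1.9 m, then turn right 76°, forward 7.5 m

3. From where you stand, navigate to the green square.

turn left 144°, forward 4.0 m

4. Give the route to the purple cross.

turn left 157°, forward 5.0 m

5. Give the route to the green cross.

blocked — turn left 164°, forward 1.5 m, then turn left 49°, forward 10.5 m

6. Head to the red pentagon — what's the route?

blocked — turn left 164°, forward 1.5 m, then turn left 67°, forward 12.1 m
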